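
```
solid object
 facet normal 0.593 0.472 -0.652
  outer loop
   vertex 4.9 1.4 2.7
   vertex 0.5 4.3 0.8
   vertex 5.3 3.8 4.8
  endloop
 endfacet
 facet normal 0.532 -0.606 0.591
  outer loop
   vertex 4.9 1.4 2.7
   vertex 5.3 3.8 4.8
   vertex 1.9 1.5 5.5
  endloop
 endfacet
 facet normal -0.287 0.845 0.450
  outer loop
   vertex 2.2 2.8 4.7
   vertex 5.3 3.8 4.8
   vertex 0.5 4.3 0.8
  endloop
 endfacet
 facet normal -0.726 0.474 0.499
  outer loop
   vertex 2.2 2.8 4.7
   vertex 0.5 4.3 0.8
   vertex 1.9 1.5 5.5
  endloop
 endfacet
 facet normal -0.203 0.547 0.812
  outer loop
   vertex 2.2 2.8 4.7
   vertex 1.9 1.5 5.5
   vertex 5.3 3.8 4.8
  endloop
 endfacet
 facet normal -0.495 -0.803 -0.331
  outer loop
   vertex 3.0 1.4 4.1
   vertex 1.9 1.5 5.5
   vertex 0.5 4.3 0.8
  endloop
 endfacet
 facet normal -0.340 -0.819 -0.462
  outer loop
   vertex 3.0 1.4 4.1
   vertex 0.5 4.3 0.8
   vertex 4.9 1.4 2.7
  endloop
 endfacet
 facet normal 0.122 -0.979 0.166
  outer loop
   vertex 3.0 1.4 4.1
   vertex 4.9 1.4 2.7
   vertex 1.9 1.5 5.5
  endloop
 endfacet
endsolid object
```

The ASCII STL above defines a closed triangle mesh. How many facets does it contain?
8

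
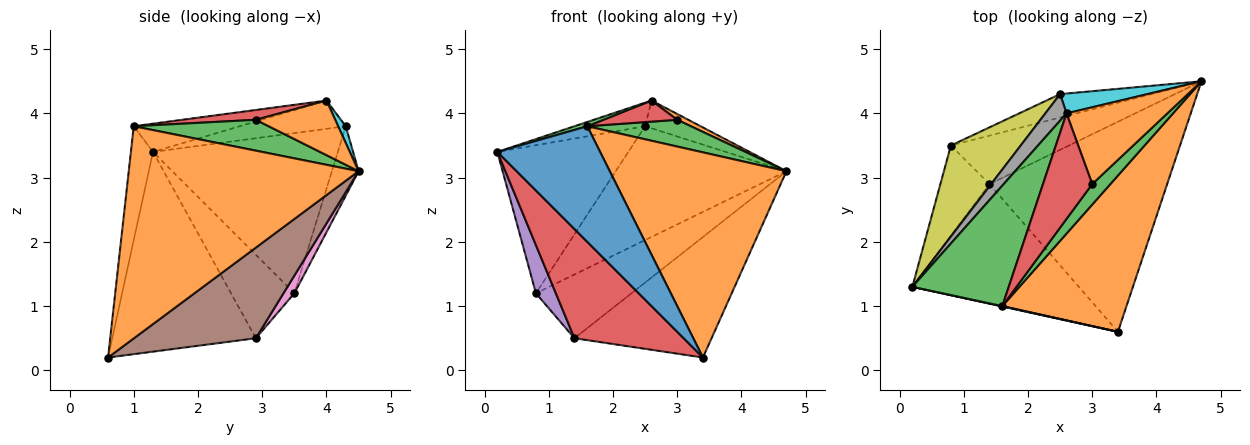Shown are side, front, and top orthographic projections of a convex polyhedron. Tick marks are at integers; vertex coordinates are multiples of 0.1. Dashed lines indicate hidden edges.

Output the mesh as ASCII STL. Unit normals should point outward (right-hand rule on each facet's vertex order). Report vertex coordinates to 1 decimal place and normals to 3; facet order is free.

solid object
 facet normal -0.210 -0.978 0.003
  outer loop
   vertex 1.6 1.0 3.8
   vertex 0.2 1.3 3.4
   vertex 3.4 0.6 0.2
  endloop
 endfacet
 facet normal 0.719 -0.553 0.421
  outer loop
   vertex 1.6 1.0 3.8
   vertex 3.4 0.6 0.2
   vertex 4.7 4.5 3.1
  endloop
 endfacet
 facet normal -0.281 -0.034 0.959
  outer loop
   vertex 1.6 1.0 3.8
   vertex 2.6 4.0 4.2
   vertex 0.2 1.3 3.4
  endloop
 endfacet
 facet normal -0.663 -0.505 -0.553
  outer loop
   vertex 1.4 2.9 0.5
   vertex 3.4 0.6 0.2
   vertex 0.2 1.3 3.4
  endloop
 endfacet
 facet normal -0.832 -0.262 -0.489
  outer loop
   vertex 1.4 2.9 0.5
   vertex 0.2 1.3 3.4
   vertex 0.8 3.5 1.2
  endloop
 endfacet
 facet normal 0.404 0.455 -0.793
  outer loop
   vertex 1.4 2.9 0.5
   vertex 4.7 4.5 3.1
   vertex 3.4 0.6 0.2
  endloop
 endfacet
 facet normal 0.090 0.793 -0.602
  outer loop
   vertex 1.4 2.9 0.5
   vertex 0.8 3.5 1.2
   vertex 4.7 4.5 3.1
  endloop
 endfacet
 facet normal -0.706 0.471 0.529
  outer loop
   vertex 2.5 4.3 3.8
   vertex 0.2 1.3 3.4
   vertex 2.6 4.0 4.2
  endloop
 endfacet
 facet normal -0.769 0.545 0.335
  outer loop
   vertex 2.5 4.3 3.8
   vertex 0.8 3.5 1.2
   vertex 0.2 1.3 3.4
  endloop
 endfacet
 facet normal 0.111 0.808 0.578
  outer loop
   vertex 2.5 4.3 3.8
   vertex 2.6 4.0 4.2
   vertex 4.7 4.5 3.1
  endloop
 endfacet
 facet normal -0.151 0.968 -0.199
  outer loop
   vertex 2.5 4.3 3.8
   vertex 4.7 4.5 3.1
   vertex 0.8 3.5 1.2
  endloop
 endfacet
 facet normal 0.475 -0.066 0.877
  outer loop
   vertex 3.0 2.9 3.9
   vertex 4.7 4.5 3.1
   vertex 2.6 4.0 4.2
  endloop
 endfacet
 facet normal 0.719 -0.552 0.423
  outer loop
   vertex 3.0 2.9 3.9
   vertex 1.6 1.0 3.8
   vertex 4.7 4.5 3.1
  endloop
 endfacet
 facet normal 0.192 -0.192 0.962
  outer loop
   vertex 3.0 2.9 3.9
   vertex 2.6 4.0 4.2
   vertex 1.6 1.0 3.8
  endloop
 endfacet
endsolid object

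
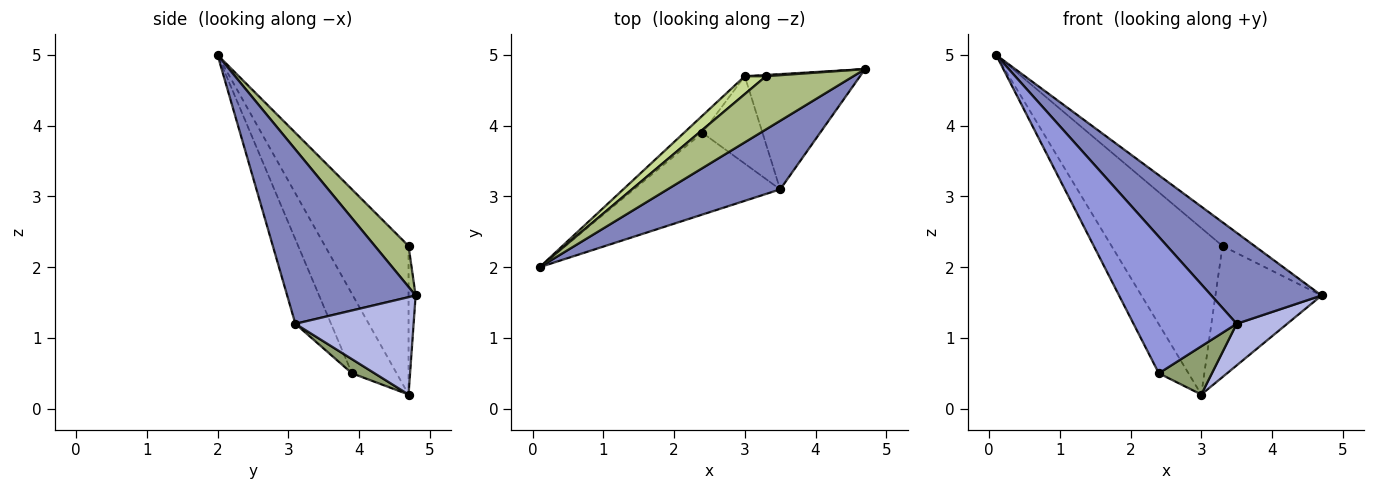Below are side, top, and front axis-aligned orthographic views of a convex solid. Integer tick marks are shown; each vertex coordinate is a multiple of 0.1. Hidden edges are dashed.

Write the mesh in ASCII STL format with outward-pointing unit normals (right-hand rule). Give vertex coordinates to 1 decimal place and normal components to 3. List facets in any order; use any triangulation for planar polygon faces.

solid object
 facet normal -0.818 0.543 -0.189
  outer loop
   vertex 2.4 3.9 0.5
   vertex 0.1 2.0 5.0
   vertex 3.0 4.7 0.2
  endloop
 endfacet
 facet normal 0.681 -0.585 0.440
  outer loop
   vertex 3.5 3.1 1.2
   vertex 4.7 4.8 1.6
   vertex 0.1 2.0 5.0
  endloop
 endfacet
 facet normal -0.285 -0.822 -0.493
  outer loop
   vertex 3.5 3.1 1.2
   vertex 0.1 2.0 5.0
   vertex 2.4 3.9 0.5
  endloop
 endfacet
 facet normal 0.622 -0.266 -0.736
  outer loop
   vertex 3.5 3.1 1.2
   vertex 3.0 4.7 0.2
   vertex 4.7 4.8 1.6
  endloop
 endfacet
 facet normal 0.202 -0.473 -0.858
  outer loop
   vertex 3.5 3.1 1.2
   vertex 2.4 3.9 0.5
   vertex 3.0 4.7 0.2
  endloop
 endfacet
 facet normal 0.393 0.374 0.840
  outer loop
   vertex 3.3 4.7 2.3
   vertex 0.1 2.0 5.0
   vertex 4.7 4.8 1.6
  endloop
 endfacet
 facet normal -0.599 0.796 0.086
  outer loop
   vertex 3.3 4.7 2.3
   vertex 3.0 4.7 0.2
   vertex 0.1 2.0 5.0
  endloop
 endfacet
 facet normal -0.067 0.998 0.010
  outer loop
   vertex 3.3 4.7 2.3
   vertex 4.7 4.8 1.6
   vertex 3.0 4.7 0.2
  endloop
 endfacet
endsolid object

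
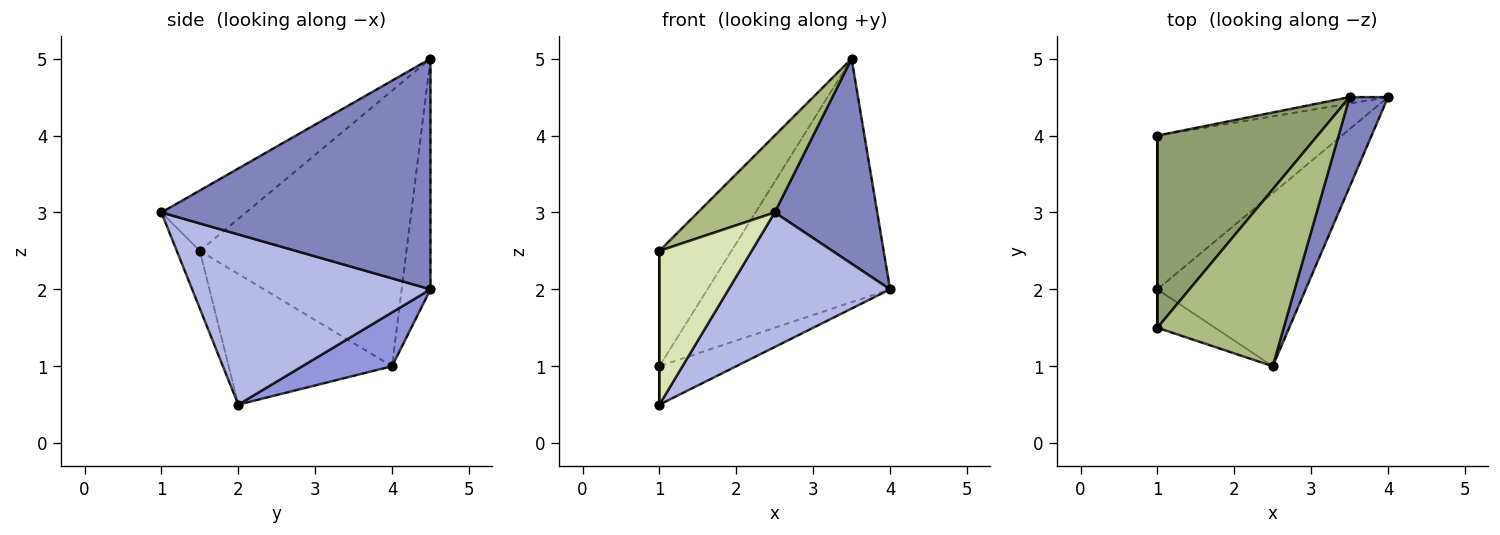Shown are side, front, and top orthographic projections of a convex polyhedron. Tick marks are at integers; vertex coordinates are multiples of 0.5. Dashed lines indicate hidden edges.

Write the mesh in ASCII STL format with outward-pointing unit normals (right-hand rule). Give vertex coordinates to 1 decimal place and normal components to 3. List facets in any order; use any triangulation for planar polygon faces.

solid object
 facet normal -0.156 0.987 -0.026
  outer loop
   vertex 3.5 4.5 5.0
   vertex 4.0 4.5 2.0
   vertex 1.0 4.0 1.0
  endloop
 endfacet
 facet normal 0.923 -0.352 0.154
  outer loop
   vertex 3.5 4.5 5.0
   vertex 2.5 1.0 3.0
   vertex 4.0 4.5 2.0
  endloop
 endfacet
 facet normal 0.272 0.233 -0.933
  outer loop
   vertex 1.0 2.0 0.5
   vertex 1.0 4.0 1.0
   vertex 4.0 4.5 2.0
  endloop
 endfacet
 facet normal 0.672 -0.455 -0.585
  outer loop
   vertex 1.0 2.0 0.5
   vertex 4.0 4.5 2.0
   vertex 2.5 1.0 3.0
  endloop
 endfacet
 facet normal -0.828 0.289 0.481
  outer loop
   vertex 1.0 1.5 2.5
   vertex 3.5 4.5 5.0
   vertex 1.0 4.0 1.0
  endloop
 endfacet
 facet normal -0.402 -0.365 0.840
  outer loop
   vertex 1.0 1.5 2.5
   vertex 2.5 1.0 3.0
   vertex 3.5 4.5 5.0
  endloop
 endfacet
 facet normal -1.000 0.000 0.000
  outer loop
   vertex 1.0 1.5 2.5
   vertex 1.0 4.0 1.0
   vertex 1.0 2.0 0.5
  endloop
 endfacet
 facet normal -0.236 -0.943 -0.236
  outer loop
   vertex 1.0 1.5 2.5
   vertex 1.0 2.0 0.5
   vertex 2.5 1.0 3.0
  endloop
 endfacet
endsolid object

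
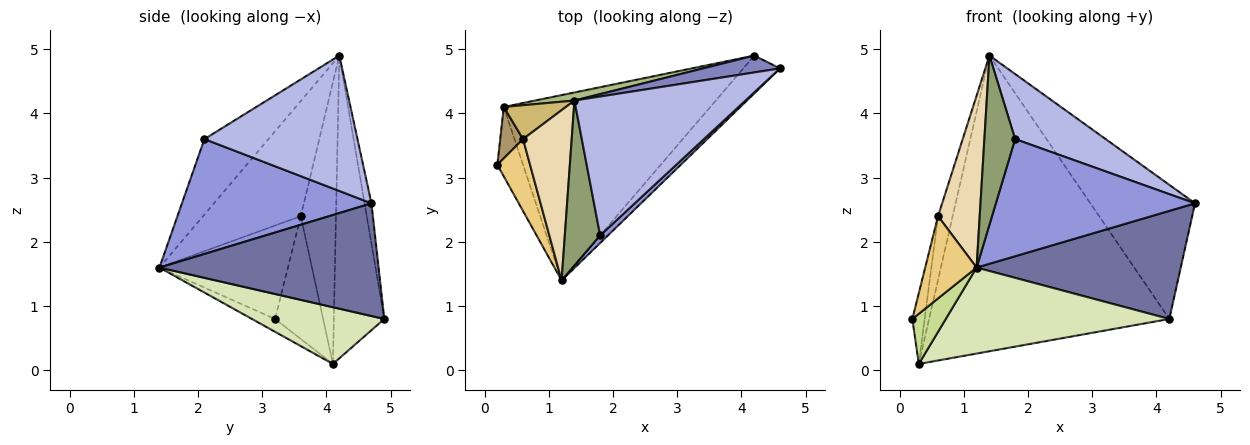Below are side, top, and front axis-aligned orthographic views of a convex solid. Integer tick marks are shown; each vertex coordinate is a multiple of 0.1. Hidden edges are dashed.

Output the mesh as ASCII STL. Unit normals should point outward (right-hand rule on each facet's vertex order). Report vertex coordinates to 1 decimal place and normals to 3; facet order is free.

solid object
 facet normal 0.712 -0.663 -0.232
  outer loop
   vertex 4.2 4.9 0.8
   vertex 4.6 4.7 2.6
   vertex 1.2 1.4 1.6
  endloop
 endfacet
 facet normal -0.065 0.990 0.125
  outer loop
   vertex 4.2 4.9 0.8
   vertex 1.4 4.2 4.9
   vertex 4.6 4.7 2.6
  endloop
 endfacet
 facet normal 0.689 -0.724 0.047
  outer loop
   vertex 1.8 2.1 3.6
   vertex 1.2 1.4 1.6
   vertex 4.6 4.7 2.6
  endloop
 endfacet
 facet normal 0.583 -0.345 0.736
  outer loop
   vertex 1.8 2.1 3.6
   vertex 4.6 4.7 2.6
   vertex 1.4 4.2 4.9
  endloop
 endfacet
 facet normal -0.831 -0.399 0.389
  outer loop
   vertex 1.8 2.1 3.6
   vertex 1.4 4.2 4.9
   vertex 1.2 1.4 1.6
  endloop
 endfacet
 facet normal -0.205 0.978 0.027
  outer loop
   vertex 0.3 4.1 0.1
   vertex 1.4 4.2 4.9
   vertex 4.2 4.9 0.8
  endloop
 endfacet
 facet normal -0.376 -0.543 -0.751
  outer loop
   vertex 0.3 4.1 0.1
   vertex 1.2 1.4 1.6
   vertex 0.2 3.2 0.8
  endloop
 endfacet
 facet normal 0.242 -0.408 -0.880
  outer loop
   vertex 0.3 4.1 0.1
   vertex 4.2 4.9 0.8
   vertex 1.2 1.4 1.6
  endloop
 endfacet
 facet normal -0.953 0.244 0.177
  outer loop
   vertex 0.6 3.6 2.4
   vertex 0.3 4.1 0.1
   vertex 0.2 3.2 0.8
  endloop
 endfacet
 facet normal -0.905 0.375 0.200
  outer loop
   vertex 0.6 3.6 2.4
   vertex 1.4 4.2 4.9
   vertex 0.3 4.1 0.1
  endloop
 endfacet
 facet normal -0.883 -0.353 0.309
  outer loop
   vertex 0.6 3.6 2.4
   vertex 0.2 3.2 0.8
   vertex 1.2 1.4 1.6
  endloop
 endfacet
 facet normal -0.857 -0.366 0.362
  outer loop
   vertex 0.6 3.6 2.4
   vertex 1.2 1.4 1.6
   vertex 1.4 4.2 4.9
  endloop
 endfacet
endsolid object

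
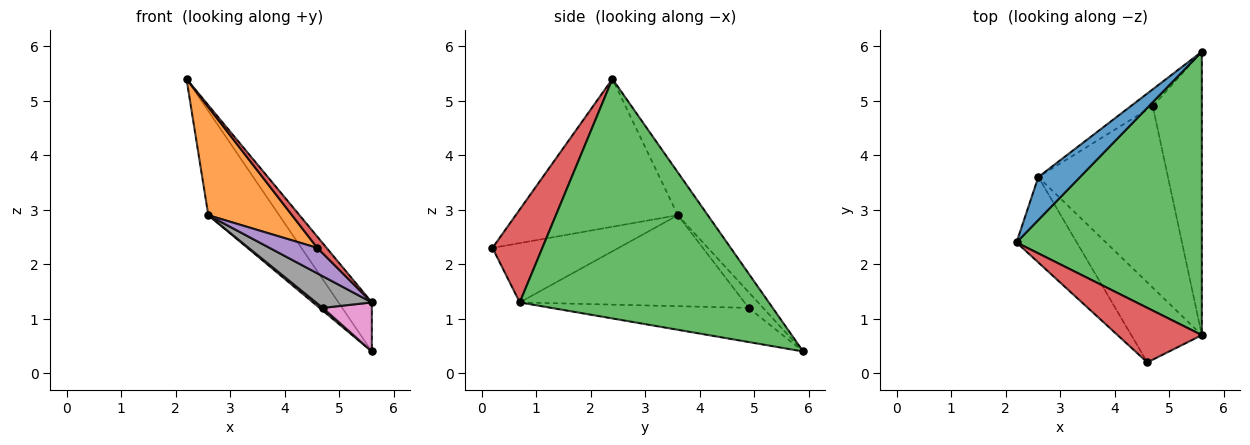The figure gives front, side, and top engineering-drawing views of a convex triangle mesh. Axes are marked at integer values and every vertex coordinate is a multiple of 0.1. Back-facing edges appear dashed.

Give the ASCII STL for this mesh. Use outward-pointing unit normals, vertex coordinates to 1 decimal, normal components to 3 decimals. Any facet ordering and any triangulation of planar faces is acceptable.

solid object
 facet normal -0.364 0.861 0.355
  outer loop
   vertex 2.6 3.6 2.9
   vertex 2.2 2.4 5.4
   vertex 5.6 5.9 0.4
  endloop
 endfacet
 facet normal -0.835 -0.431 -0.341
  outer loop
   vertex 2.6 3.6 2.9
   vertex 4.6 0.2 2.3
   vertex 2.2 2.4 5.4
  endloop
 endfacet
 facet normal 0.786 0.105 0.609
  outer loop
   vertex 5.6 0.7 1.3
   vertex 5.6 5.9 0.4
   vertex 2.2 2.4 5.4
  endloop
 endfacet
 facet normal 0.734 -0.137 0.665
  outer loop
   vertex 5.6 0.7 1.3
   vertex 2.2 2.4 5.4
   vertex 4.6 0.2 2.3
  endloop
 endfacet
 facet normal -0.625 -0.237 -0.744
  outer loop
   vertex 5.6 0.7 1.3
   vertex 4.6 0.2 2.3
   vertex 2.6 3.6 2.9
  endloop
 endfacet
 facet normal -0.574 -0.130 -0.809
  outer loop
   vertex 4.7 4.9 1.2
   vertex 2.6 3.6 2.9
   vertex 5.6 5.9 0.4
  endloop
 endfacet
 facet normal -0.566 -0.141 -0.812
  outer loop
   vertex 4.7 4.9 1.2
   vertex 5.6 5.9 0.4
   vertex 5.6 0.7 1.3
  endloop
 endfacet
 facet normal -0.569 -0.141 -0.810
  outer loop
   vertex 4.7 4.9 1.2
   vertex 5.6 0.7 1.3
   vertex 2.6 3.6 2.9
  endloop
 endfacet
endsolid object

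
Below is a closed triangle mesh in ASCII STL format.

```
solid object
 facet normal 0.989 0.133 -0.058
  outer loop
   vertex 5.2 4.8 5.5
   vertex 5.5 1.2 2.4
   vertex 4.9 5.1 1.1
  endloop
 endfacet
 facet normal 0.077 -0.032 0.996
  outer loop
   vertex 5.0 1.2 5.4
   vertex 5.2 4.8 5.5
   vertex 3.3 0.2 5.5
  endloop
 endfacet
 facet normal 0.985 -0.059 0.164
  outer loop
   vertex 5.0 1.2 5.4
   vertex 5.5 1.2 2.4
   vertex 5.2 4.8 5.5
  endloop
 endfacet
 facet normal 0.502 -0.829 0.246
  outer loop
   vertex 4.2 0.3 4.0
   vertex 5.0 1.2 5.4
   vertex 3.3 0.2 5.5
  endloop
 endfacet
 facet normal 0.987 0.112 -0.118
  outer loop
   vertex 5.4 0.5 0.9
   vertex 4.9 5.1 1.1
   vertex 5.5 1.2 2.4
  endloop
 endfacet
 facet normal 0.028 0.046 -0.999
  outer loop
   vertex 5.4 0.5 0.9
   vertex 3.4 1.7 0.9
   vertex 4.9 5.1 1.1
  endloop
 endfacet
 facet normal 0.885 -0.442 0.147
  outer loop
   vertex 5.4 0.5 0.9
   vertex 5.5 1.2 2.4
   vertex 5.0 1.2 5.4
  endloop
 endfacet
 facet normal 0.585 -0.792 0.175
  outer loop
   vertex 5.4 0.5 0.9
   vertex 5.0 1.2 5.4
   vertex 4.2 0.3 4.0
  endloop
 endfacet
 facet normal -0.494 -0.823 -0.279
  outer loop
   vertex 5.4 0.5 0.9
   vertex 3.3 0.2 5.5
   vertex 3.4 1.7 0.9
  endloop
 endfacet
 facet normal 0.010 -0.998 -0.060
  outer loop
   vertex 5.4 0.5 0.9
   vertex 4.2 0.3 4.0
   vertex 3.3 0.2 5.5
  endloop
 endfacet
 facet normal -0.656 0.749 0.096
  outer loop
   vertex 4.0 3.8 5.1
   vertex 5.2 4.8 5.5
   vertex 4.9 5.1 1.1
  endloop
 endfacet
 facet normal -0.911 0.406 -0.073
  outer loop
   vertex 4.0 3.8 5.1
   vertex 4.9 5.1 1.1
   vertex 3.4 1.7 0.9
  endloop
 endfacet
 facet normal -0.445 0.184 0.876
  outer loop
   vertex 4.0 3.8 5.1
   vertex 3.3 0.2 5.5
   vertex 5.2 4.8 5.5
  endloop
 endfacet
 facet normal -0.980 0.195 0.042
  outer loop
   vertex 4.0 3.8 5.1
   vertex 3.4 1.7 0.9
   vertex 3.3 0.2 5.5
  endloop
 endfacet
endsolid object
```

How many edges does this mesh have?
21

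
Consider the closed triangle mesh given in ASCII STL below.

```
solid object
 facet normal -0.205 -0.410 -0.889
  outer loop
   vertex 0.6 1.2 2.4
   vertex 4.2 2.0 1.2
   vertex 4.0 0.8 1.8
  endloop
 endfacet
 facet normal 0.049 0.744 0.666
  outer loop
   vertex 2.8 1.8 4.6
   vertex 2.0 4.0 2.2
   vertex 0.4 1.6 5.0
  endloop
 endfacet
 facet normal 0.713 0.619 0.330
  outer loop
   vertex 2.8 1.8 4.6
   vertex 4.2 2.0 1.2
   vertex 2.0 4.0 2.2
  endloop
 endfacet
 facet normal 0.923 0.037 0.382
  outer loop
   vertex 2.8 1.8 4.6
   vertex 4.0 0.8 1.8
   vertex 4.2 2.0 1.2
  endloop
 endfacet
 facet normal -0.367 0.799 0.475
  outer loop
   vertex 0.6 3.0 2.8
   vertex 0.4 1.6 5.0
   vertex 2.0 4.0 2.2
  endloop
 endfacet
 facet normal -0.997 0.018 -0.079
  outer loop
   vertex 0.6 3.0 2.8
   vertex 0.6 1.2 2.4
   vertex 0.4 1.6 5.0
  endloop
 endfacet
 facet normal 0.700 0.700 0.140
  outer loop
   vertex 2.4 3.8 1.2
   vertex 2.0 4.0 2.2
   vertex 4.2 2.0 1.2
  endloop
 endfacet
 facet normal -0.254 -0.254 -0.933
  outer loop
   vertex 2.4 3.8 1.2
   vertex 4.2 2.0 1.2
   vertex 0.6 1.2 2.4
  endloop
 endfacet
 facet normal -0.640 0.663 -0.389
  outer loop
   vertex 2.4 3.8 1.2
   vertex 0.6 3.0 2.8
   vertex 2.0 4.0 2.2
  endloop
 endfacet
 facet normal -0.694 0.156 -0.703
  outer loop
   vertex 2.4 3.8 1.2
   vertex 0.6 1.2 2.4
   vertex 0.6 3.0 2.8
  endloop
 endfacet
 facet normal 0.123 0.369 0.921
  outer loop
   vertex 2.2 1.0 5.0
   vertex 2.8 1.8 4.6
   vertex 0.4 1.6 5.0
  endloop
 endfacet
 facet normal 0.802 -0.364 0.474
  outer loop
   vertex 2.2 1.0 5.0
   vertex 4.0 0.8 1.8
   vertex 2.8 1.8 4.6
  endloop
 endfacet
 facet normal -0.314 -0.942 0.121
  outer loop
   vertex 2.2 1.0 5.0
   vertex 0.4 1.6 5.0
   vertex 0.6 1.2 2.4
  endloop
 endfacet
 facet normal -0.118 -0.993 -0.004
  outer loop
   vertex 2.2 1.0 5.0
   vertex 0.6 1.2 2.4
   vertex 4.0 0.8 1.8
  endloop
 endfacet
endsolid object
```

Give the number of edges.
21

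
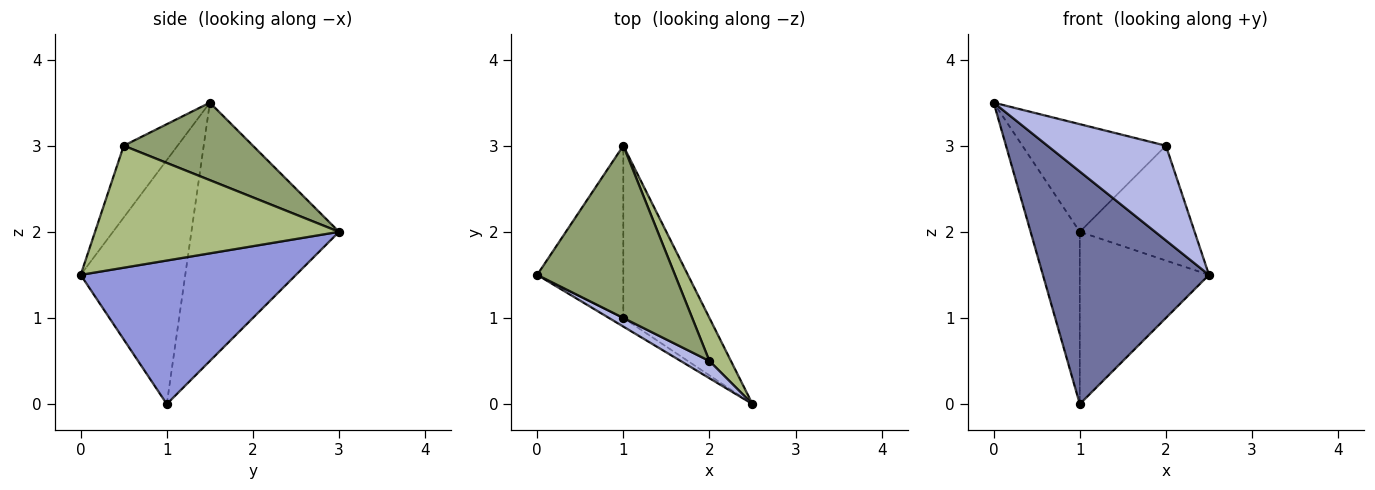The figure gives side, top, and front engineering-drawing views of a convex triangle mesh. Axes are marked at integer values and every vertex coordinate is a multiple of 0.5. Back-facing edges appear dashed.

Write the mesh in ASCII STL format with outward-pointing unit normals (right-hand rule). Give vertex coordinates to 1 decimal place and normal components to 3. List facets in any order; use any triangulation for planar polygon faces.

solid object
 facet normal -0.533 -0.846 -0.031
  outer loop
   vertex 1.0 1.0 0.0
   vertex 2.5 0.0 1.5
   vertex 0.0 1.5 3.5
  endloop
 endfacet
 facet normal -0.905 0.302 -0.302
  outer loop
   vertex 1.0 1.0 0.0
   vertex 0.0 1.5 3.5
   vertex 1.0 3.0 2.0
  endloop
 endfacet
 facet normal 0.762 0.457 -0.457
  outer loop
   vertex 1.0 1.0 0.0
   vertex 1.0 3.0 2.0
   vertex 2.5 0.0 1.5
  endloop
 endfacet
 facet normal -0.408 -0.898 0.163
  outer loop
   vertex 2.0 0.5 3.0
   vertex 0.0 1.5 3.5
   vertex 2.5 0.0 1.5
  endloop
 endfacet
 facet normal 0.431 0.478 0.765
  outer loop
   vertex 2.0 0.5 3.0
   vertex 1.0 3.0 2.0
   vertex 0.0 1.5 3.5
  endloop
 endfacet
 facet normal 0.894 0.420 0.158
  outer loop
   vertex 2.0 0.5 3.0
   vertex 2.5 0.0 1.5
   vertex 1.0 3.0 2.0
  endloop
 endfacet
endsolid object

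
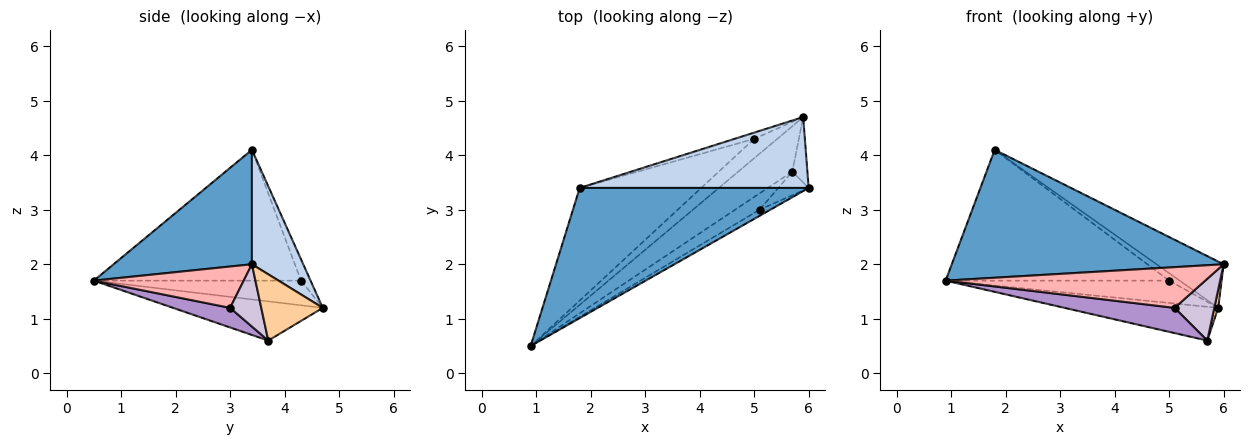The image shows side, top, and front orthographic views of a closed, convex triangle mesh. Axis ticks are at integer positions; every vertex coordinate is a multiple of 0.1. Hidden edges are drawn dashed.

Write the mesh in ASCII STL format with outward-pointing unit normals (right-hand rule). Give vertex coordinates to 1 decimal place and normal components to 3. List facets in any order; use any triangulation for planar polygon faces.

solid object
 facet normal 0.336 -0.660 0.672
  outer loop
   vertex 1.8 3.4 4.1
   vertex 0.9 0.5 1.7
   vertex 6.0 3.4 2.0
  endloop
 endfacet
 facet normal 0.386 0.505 0.772
  outer loop
   vertex 5.9 4.7 1.2
   vertex 1.8 3.4 4.1
   vertex 6.0 3.4 2.0
  endloop
 endfacet
 facet normal -0.503 0.516 -0.693
  outer loop
   vertex 5.7 3.7 0.6
   vertex 0.9 0.5 1.7
   vertex 5.9 4.7 1.2
  endloop
 endfacet
 facet normal 0.973 -0.062 -0.222
  outer loop
   vertex 5.7 3.7 0.6
   vertex 5.9 4.7 1.2
   vertex 6.0 3.4 2.0
  endloop
 endfacet
 facet normal -0.575 0.620 -0.534
  outer loop
   vertex 5.0 4.3 1.7
   vertex 0.9 0.5 1.7
   vertex 1.8 3.4 4.1
  endloop
 endfacet
 facet normal -0.573 0.619 -0.537
  outer loop
   vertex 5.0 4.3 1.7
   vertex 5.9 4.7 1.2
   vertex 0.9 0.5 1.7
  endloop
 endfacet
 facet normal -0.572 0.628 -0.527
  outer loop
   vertex 5.0 4.3 1.7
   vertex 1.8 3.4 4.1
   vertex 5.9 4.7 1.2
  endloop
 endfacet
 facet normal 0.496 -0.859 -0.128
  outer loop
   vertex 5.1 3.0 1.2
   vertex 6.0 3.4 2.0
   vertex 0.9 0.5 1.7
  endloop
 endfacet
 facet normal 0.399 -0.769 -0.499
  outer loop
   vertex 5.1 3.0 1.2
   vertex 0.9 0.5 1.7
   vertex 5.7 3.7 0.6
  endloop
 endfacet
 facet normal 0.591 -0.753 -0.288
  outer loop
   vertex 5.1 3.0 1.2
   vertex 5.7 3.7 0.6
   vertex 6.0 3.4 2.0
  endloop
 endfacet
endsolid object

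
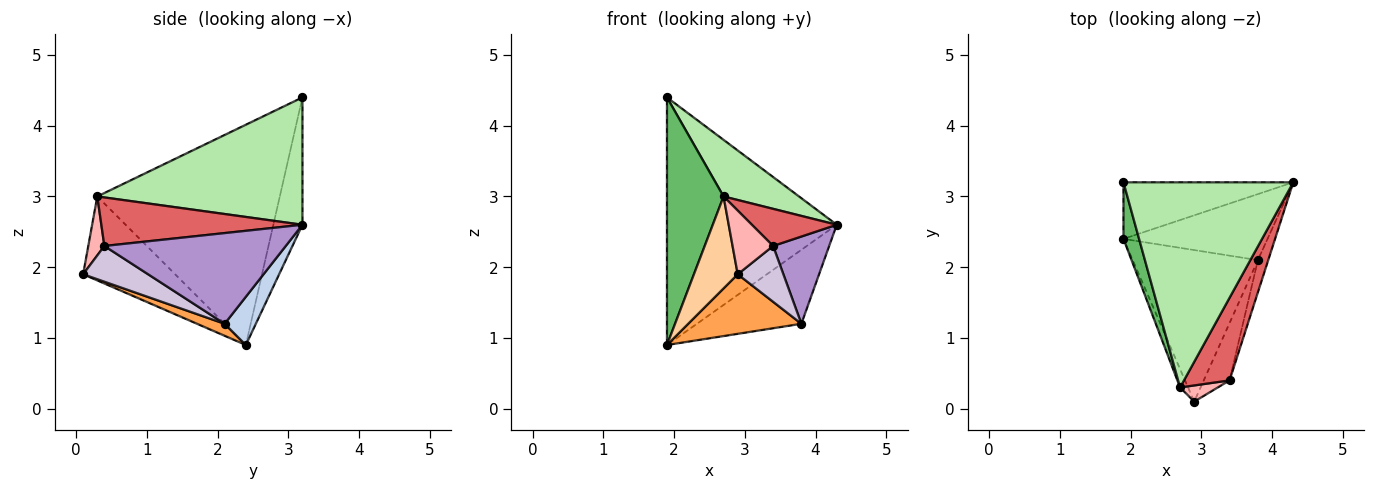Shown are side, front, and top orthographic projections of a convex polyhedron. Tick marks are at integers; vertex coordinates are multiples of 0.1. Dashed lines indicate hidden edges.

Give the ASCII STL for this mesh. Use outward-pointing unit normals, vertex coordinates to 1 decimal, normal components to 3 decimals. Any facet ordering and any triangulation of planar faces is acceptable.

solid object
 facet normal -0.165 0.962 -0.220
  outer loop
   vertex 1.9 3.2 4.4
   vertex 4.3 3.2 2.6
   vertex 1.9 2.4 0.9
  endloop
 endfacet
 facet normal 0.218 0.728 -0.650
  outer loop
   vertex 3.8 2.1 1.2
   vertex 1.9 2.4 0.9
   vertex 4.3 3.2 2.6
  endloop
 endfacet
 facet normal 0.089 -0.364 -0.927
  outer loop
   vertex 3.8 2.1 1.2
   vertex 2.9 0.1 1.9
   vertex 1.9 2.4 0.9
  endloop
 endfacet
 facet normal -0.900 -0.428 -0.086
  outer loop
   vertex 2.7 0.3 3.0
   vertex 1.9 2.4 0.9
   vertex 2.9 0.1 1.9
  endloop
 endfacet
 facet normal -0.953 -0.295 0.068
  outer loop
   vertex 2.7 0.3 3.0
   vertex 1.9 3.2 4.4
   vertex 1.9 2.4 0.9
  endloop
 endfacet
 facet normal 0.586 -0.216 0.781
  outer loop
   vertex 2.7 0.3 3.0
   vertex 4.3 3.2 2.6
   vertex 1.9 3.2 4.4
  endloop
 endfacet
 facet normal 0.697 -0.294 0.655
  outer loop
   vertex 3.4 0.4 2.3
   vertex 4.3 3.2 2.6
   vertex 2.7 0.3 3.0
  endloop
 endfacet
 facet normal 0.359 -0.905 0.230
  outer loop
   vertex 3.4 0.4 2.3
   vertex 2.7 0.3 3.0
   vertex 2.9 0.1 1.9
  endloop
 endfacet
 facet normal 0.950 -0.294 -0.108
  outer loop
   vertex 3.4 0.4 2.3
   vertex 3.8 2.1 1.2
   vertex 4.3 3.2 2.6
  endloop
 endfacet
 facet normal 0.704 -0.495 -0.509
  outer loop
   vertex 3.4 0.4 2.3
   vertex 2.9 0.1 1.9
   vertex 3.8 2.1 1.2
  endloop
 endfacet
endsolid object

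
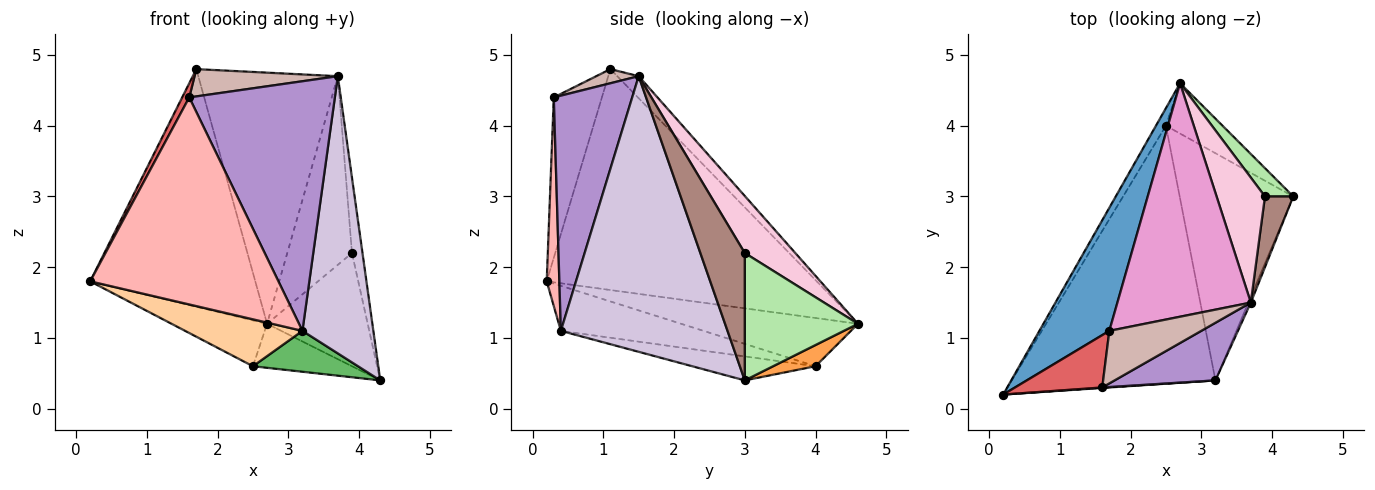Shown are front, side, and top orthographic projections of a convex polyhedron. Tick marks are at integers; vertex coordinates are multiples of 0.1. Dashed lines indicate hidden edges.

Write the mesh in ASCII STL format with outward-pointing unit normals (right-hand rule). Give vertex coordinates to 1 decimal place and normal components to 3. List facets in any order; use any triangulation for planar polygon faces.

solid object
 facet normal -0.824 0.504 0.261
  outer loop
   vertex 1.7 1.1 4.8
   vertex 2.7 4.6 1.2
   vertex 0.2 0.2 1.8
  endloop
 endfacet
 facet normal -0.866 0.467 -0.179
  outer loop
   vertex 2.5 4.0 0.6
   vertex 0.2 0.2 1.8
   vertex 2.7 4.6 1.2
  endloop
 endfacet
 facet normal 0.272 0.634 -0.724
  outer loop
   vertex 2.5 4.0 0.6
   vertex 2.7 4.6 1.2
   vertex 4.3 3.0 0.4
  endloop
 endfacet
 facet normal -0.213 -0.175 -0.961
  outer loop
   vertex 2.5 4.0 0.6
   vertex 3.2 0.4 1.1
   vertex 0.2 0.2 1.8
  endloop
 endfacet
 facet normal -0.203 -0.173 -0.964
  outer loop
   vertex 2.5 4.0 0.6
   vertex 4.3 3.0 0.4
   vertex 3.2 0.4 1.1
  endloop
 endfacet
 facet normal 0.737 0.655 0.164
  outer loop
   vertex 3.9 3.0 2.2
   vertex 4.3 3.0 0.4
   vertex 2.7 4.6 1.2
  endloop
 endfacet
 facet normal -0.871 -0.128 0.474
  outer loop
   vertex 1.6 0.3 4.4
   vertex 1.7 1.1 4.8
   vertex 0.2 0.2 1.8
  endloop
 endfacet
 facet normal 0.067 -0.998 0.002
  outer loop
   vertex 1.6 0.3 4.4
   vertex 0.2 0.2 1.8
   vertex 3.2 0.4 1.1
  endloop
 endfacet
 facet normal 0.465 -0.863 0.199
  outer loop
   vertex 3.7 1.5 4.7
   vertex 1.6 0.3 4.4
   vertex 3.2 0.4 1.1
  endloop
 endfacet
 facet normal 0.920 -0.391 -0.008
  outer loop
   vertex 3.7 1.5 4.7
   vertex 3.2 0.4 1.1
   vertex 4.3 3.0 0.4
  endloop
 endfacet
 facet normal 0.951 0.225 0.211
  outer loop
   vertex 3.7 1.5 4.7
   vertex 4.3 3.0 0.4
   vertex 3.9 3.0 2.2
  endloop
 endfacet
 facet normal 0.135 -0.457 0.879
  outer loop
   vertex 3.7 1.5 4.7
   vertex 1.7 1.1 4.8
   vertex 1.6 0.3 4.4
  endloop
 endfacet
 facet normal -0.112 0.728 0.677
  outer loop
   vertex 3.7 1.5 4.7
   vertex 2.7 4.6 1.2
   vertex 1.7 1.1 4.8
  endloop
 endfacet
 facet normal 0.546 0.699 0.463
  outer loop
   vertex 3.7 1.5 4.7
   vertex 3.9 3.0 2.2
   vertex 2.7 4.6 1.2
  endloop
 endfacet
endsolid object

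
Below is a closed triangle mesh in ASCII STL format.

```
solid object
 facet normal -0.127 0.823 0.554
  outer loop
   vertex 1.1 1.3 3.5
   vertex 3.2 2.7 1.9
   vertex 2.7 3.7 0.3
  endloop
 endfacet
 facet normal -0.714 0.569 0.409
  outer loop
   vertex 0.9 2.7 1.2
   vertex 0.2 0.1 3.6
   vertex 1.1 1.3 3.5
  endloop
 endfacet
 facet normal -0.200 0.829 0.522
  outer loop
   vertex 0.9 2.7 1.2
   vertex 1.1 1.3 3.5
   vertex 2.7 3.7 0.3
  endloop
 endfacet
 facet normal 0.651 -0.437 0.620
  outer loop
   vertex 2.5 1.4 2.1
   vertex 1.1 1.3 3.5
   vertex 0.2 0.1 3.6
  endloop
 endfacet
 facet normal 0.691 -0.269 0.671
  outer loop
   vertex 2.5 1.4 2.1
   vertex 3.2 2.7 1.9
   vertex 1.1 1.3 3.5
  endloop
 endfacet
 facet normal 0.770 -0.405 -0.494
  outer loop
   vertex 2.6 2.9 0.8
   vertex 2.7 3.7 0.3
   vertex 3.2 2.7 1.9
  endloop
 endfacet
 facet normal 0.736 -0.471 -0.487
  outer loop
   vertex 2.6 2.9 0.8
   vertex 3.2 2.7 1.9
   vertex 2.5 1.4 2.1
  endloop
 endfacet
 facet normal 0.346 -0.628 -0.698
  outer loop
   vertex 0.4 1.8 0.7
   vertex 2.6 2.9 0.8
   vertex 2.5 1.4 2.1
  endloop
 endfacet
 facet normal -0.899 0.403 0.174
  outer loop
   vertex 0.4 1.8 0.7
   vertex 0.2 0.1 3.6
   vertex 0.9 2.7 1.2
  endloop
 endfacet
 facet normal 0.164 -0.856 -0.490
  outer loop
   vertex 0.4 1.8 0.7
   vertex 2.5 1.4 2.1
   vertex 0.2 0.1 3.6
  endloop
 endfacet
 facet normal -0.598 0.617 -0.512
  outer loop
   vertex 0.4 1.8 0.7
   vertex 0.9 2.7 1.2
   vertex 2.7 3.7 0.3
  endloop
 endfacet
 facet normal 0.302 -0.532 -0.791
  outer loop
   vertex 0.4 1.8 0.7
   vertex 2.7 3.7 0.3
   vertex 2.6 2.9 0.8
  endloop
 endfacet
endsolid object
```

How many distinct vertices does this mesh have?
8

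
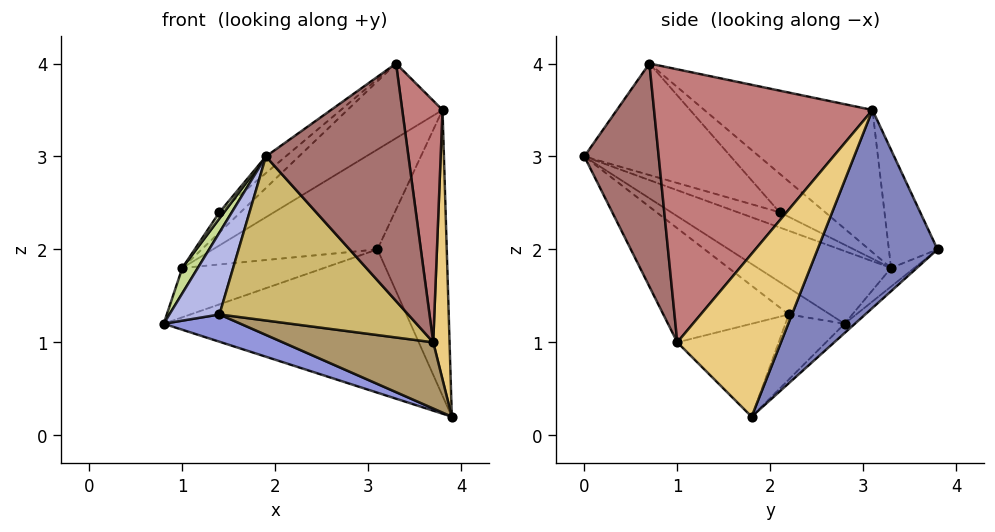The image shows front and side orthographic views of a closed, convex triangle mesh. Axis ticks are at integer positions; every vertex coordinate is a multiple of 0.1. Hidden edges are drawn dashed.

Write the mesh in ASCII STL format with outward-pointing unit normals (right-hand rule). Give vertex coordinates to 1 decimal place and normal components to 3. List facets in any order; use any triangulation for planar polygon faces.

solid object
 facet normal -0.028 0.663 -0.748
  outer loop
   vertex 3.1 3.8 2.0
   vertex 3.9 1.8 0.2
   vertex 0.8 2.8 1.2
  endloop
 endfacet
 facet normal 0.854 0.493 -0.168
  outer loop
   vertex 3.8 3.1 3.5
   vertex 3.9 1.8 0.2
   vertex 3.1 3.8 2.0
  endloop
 endfacet
 facet normal -0.411 -0.534 -0.739
  outer loop
   vertex 1.4 2.2 1.3
   vertex 0.8 2.8 1.2
   vertex 3.9 1.8 0.2
  endloop
 endfacet
 facet normal -0.494 -0.599 -0.630
  outer loop
   vertex 1.4 2.2 1.3
   vertex 1.9 0.0 3.0
   vertex 0.8 2.8 1.2
  endloop
 endfacet
 facet normal -0.128 0.782 -0.609
  outer loop
   vertex 1.0 3.3 1.8
   vertex 3.1 3.8 2.0
   vertex 0.8 2.8 1.2
  endloop
 endfacet
 facet normal -0.245 0.830 0.502
  outer loop
   vertex 1.0 3.3 1.8
   vertex 3.8 3.1 3.5
   vertex 3.1 3.8 2.0
  endloop
 endfacet
 facet normal -0.913 -0.106 0.393
  outer loop
   vertex 1.0 3.3 1.8
   vertex 0.8 2.8 1.2
   vertex 1.9 0.0 3.0
  endloop
 endfacet
 facet normal -0.909 -0.101 0.404
  outer loop
   vertex 1.0 3.3 1.8
   vertex 1.9 0.0 3.0
   vertex 1.4 2.1 2.4
  endloop
 endfacet
 facet normal -0.401 -0.595 -0.696
  outer loop
   vertex 3.7 1.0 1.0
   vertex 1.4 2.2 1.3
   vertex 3.9 1.8 0.2
  endloop
 endfacet
 facet normal -0.409 -0.614 -0.675
  outer loop
   vertex 3.7 1.0 1.0
   vertex 1.9 0.0 3.0
   vertex 1.4 2.2 1.3
  endloop
 endfacet
 facet normal 0.984 -0.155 0.091
  outer loop
   vertex 3.7 1.0 1.0
   vertex 3.9 1.8 0.2
   vertex 3.8 3.1 3.5
  endloop
 endfacet
 facet normal -0.606 0.082 0.791
  outer loop
   vertex 3.3 0.7 4.0
   vertex 1.4 2.1 2.4
   vertex 1.9 0.0 3.0
  endloop
 endfacet
 facet normal 0.462 -0.886 -0.027
  outer loop
   vertex 3.3 0.7 4.0
   vertex 1.9 0.0 3.0
   vertex 3.7 1.0 1.0
  endloop
 endfacet
 facet normal 0.977 -0.180 0.112
  outer loop
   vertex 3.3 0.7 4.0
   vertex 3.7 1.0 1.0
   vertex 3.8 3.1 3.5
  endloop
 endfacet
 facet normal -0.485 0.274 0.831
  outer loop
   vertex 3.3 0.7 4.0
   vertex 3.8 3.1 3.5
   vertex 1.0 3.3 1.8
  endloop
 endfacet
 facet normal -0.516 0.239 0.822
  outer loop
   vertex 3.3 0.7 4.0
   vertex 1.0 3.3 1.8
   vertex 1.4 2.1 2.4
  endloop
 endfacet
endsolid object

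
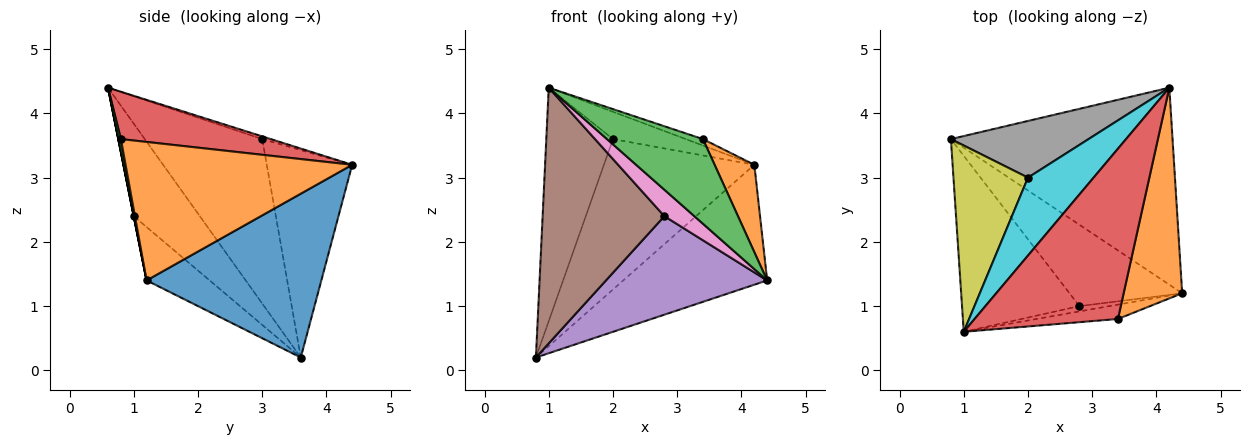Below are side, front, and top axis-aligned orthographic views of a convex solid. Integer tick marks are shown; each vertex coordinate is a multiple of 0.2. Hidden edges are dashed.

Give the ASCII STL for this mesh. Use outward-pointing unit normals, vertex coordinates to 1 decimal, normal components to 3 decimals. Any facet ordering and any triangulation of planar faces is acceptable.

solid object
 facet normal 0.534 0.440 -0.722
  outer loop
   vertex 4.2 4.4 3.2
   vertex 4.4 1.2 1.4
   vertex 0.8 3.6 0.2
  endloop
 endfacet
 facet normal 0.909 -0.159 0.384
  outer loop
   vertex 3.4 0.8 3.6
   vertex 4.4 1.2 1.4
   vertex 4.2 4.4 3.2
  endloop
 endfacet
 facet normal 0.026 -0.986 -0.167
  outer loop
   vertex 3.4 0.8 3.6
   vertex 1.0 0.6 4.4
   vertex 4.4 1.2 1.4
  endloop
 endfacet
 facet normal 0.313 0.036 0.949
  outer loop
   vertex 3.4 0.8 3.6
   vertex 4.2 4.4 3.2
   vertex 1.0 0.6 4.4
  endloop
 endfacet
 facet normal -0.289 -0.738 -0.610
  outer loop
   vertex 2.8 1.0 2.4
   vertex 0.8 3.6 0.2
   vertex 4.4 1.2 1.4
  endloop
 endfacet
 facet normal -0.408 -0.752 -0.518
  outer loop
   vertex 2.8 1.0 2.4
   vertex 1.0 0.6 4.4
   vertex 0.8 3.6 0.2
  endloop
 endfacet
 facet normal 0.000 -0.981 -0.196
  outer loop
   vertex 2.8 1.0 2.4
   vertex 4.4 1.2 1.4
   vertex 1.0 0.6 4.4
  endloop
 endfacet
 facet normal -0.469 0.826 0.311
  outer loop
   vertex 2.0 3.0 3.6
   vertex 4.2 4.4 3.2
   vertex 0.8 3.6 0.2
  endloop
 endfacet
 facet normal -0.809 0.459 0.367
  outer loop
   vertex 2.0 3.0 3.6
   vertex 0.8 3.6 0.2
   vertex 1.0 0.6 4.4
  endloop
 endfacet
 facet normal -0.039 0.331 0.943
  outer loop
   vertex 2.0 3.0 3.6
   vertex 1.0 0.6 4.4
   vertex 4.2 4.4 3.2
  endloop
 endfacet
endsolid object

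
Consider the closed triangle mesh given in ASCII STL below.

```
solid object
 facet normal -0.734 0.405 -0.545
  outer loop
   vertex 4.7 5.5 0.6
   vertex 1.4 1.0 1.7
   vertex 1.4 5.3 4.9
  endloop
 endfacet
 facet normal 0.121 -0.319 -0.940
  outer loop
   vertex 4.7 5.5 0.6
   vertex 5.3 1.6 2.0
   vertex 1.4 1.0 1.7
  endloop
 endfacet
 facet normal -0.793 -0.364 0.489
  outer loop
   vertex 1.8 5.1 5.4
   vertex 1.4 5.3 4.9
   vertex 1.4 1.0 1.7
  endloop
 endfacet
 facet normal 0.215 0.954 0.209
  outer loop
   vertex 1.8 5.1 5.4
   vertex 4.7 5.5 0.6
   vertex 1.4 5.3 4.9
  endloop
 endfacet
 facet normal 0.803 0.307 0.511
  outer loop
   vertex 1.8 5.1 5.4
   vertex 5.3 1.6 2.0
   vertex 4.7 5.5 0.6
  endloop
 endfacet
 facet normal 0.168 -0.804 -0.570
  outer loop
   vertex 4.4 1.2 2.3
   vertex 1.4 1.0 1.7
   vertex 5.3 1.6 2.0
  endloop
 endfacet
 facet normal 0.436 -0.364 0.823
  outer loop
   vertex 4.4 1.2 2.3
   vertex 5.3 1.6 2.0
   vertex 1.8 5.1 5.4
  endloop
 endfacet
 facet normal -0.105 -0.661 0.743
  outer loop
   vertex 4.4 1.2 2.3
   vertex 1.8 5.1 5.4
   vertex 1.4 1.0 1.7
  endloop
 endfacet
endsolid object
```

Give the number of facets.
8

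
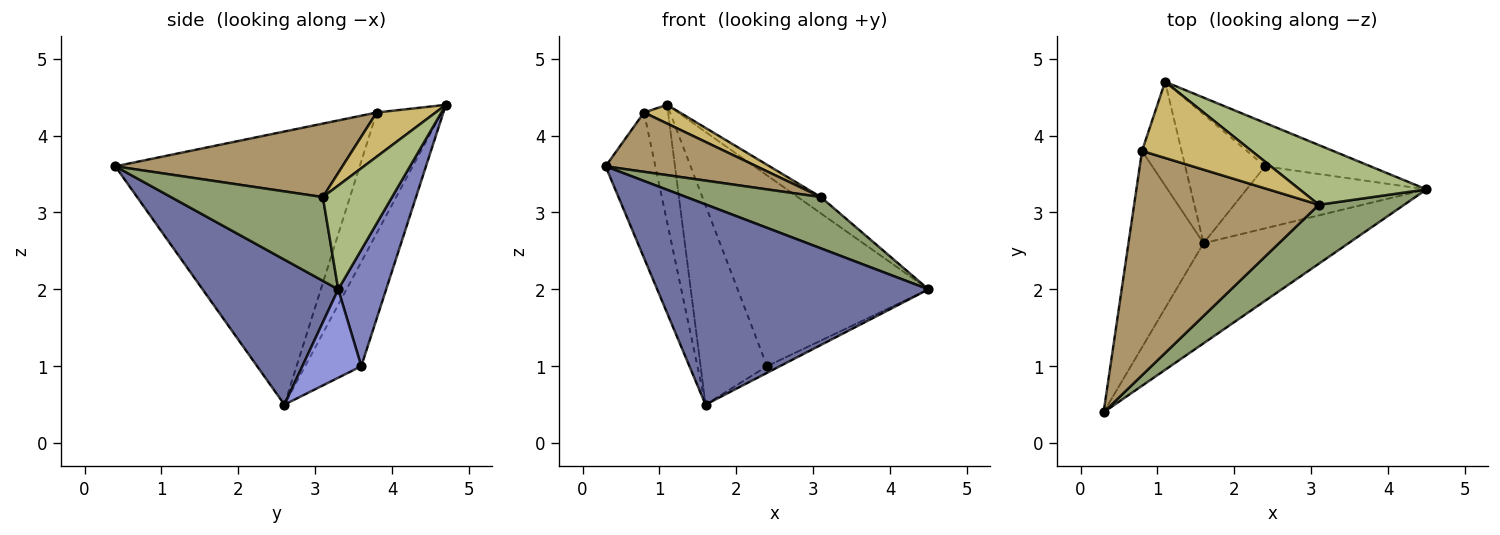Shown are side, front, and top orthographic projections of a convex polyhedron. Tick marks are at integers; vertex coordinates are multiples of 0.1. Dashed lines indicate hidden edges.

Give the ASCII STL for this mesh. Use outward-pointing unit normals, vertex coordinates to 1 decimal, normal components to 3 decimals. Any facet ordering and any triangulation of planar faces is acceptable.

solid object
 facet normal 0.408 -0.816 -0.408
  outer loop
   vertex 1.6 2.6 0.5
   vertex 4.5 3.3 2.0
   vertex 0.3 0.4 3.6
  endloop
 endfacet
 facet normal 0.238 0.947 -0.215
  outer loop
   vertex 2.4 3.6 1.0
   vertex 1.1 4.7 4.4
   vertex 4.5 3.3 2.0
  endloop
 endfacet
 facet normal 0.439 0.095 -0.893
  outer loop
   vertex 2.4 3.6 1.0
   vertex 4.5 3.3 2.0
   vertex 1.6 2.6 0.5
  endloop
 endfacet
 facet normal -0.579 0.685 -0.443
  outer loop
   vertex 2.4 3.6 1.0
   vertex 1.6 2.6 0.5
   vertex 1.1 4.7 4.4
  endloop
 endfacet
 facet normal 0.595 -0.527 0.606
  outer loop
   vertex 3.1 3.1 3.2
   vertex 0.3 0.4 3.6
   vertex 4.5 3.3 2.0
  endloop
 endfacet
 facet normal 0.620 0.207 0.757
  outer loop
   vertex 3.1 3.1 3.2
   vertex 4.5 3.3 2.0
   vertex 1.1 4.7 4.4
  endloop
 endfacet
 facet normal -0.946 0.193 -0.260
  outer loop
   vertex 0.8 3.8 4.3
   vertex 1.6 2.6 0.5
   vertex 0.3 0.4 3.6
  endloop
 endfacet
 facet normal -0.897 0.331 -0.293
  outer loop
   vertex 0.8 3.8 4.3
   vertex 1.1 4.7 4.4
   vertex 1.6 2.6 0.5
  endloop
 endfacet
 facet normal 0.359 -0.239 0.902
  outer loop
   vertex 0.8 3.8 4.3
   vertex 0.3 0.4 3.6
   vertex 3.1 3.1 3.2
  endloop
 endfacet
 facet normal 0.365 -0.222 0.904
  outer loop
   vertex 0.8 3.8 4.3
   vertex 3.1 3.1 3.2
   vertex 1.1 4.7 4.4
  endloop
 endfacet
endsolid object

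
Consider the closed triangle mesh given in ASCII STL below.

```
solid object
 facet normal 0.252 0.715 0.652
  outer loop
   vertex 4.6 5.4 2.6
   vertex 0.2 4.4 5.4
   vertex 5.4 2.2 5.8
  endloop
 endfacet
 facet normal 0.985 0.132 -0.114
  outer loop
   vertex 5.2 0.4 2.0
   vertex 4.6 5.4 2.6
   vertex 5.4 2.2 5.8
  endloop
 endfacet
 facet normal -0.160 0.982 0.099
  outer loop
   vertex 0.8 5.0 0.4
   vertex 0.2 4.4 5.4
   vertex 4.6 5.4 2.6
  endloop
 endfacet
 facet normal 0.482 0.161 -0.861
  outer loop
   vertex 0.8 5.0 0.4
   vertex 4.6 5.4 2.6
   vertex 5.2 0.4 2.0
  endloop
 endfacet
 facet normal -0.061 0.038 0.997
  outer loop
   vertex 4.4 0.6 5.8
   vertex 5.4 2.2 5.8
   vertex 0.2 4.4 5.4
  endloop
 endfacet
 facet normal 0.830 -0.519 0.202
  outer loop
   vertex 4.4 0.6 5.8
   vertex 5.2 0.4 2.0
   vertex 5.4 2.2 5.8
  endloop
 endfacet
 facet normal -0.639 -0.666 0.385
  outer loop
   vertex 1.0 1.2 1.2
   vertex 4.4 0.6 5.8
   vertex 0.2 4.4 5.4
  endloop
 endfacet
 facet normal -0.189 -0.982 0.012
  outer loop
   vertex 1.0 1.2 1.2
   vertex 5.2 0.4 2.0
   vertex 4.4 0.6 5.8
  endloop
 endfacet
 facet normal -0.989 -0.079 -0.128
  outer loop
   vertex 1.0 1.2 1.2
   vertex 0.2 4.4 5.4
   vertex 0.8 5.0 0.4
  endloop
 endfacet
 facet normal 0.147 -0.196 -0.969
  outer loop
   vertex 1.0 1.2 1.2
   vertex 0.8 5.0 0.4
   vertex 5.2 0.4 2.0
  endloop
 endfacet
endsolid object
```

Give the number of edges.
15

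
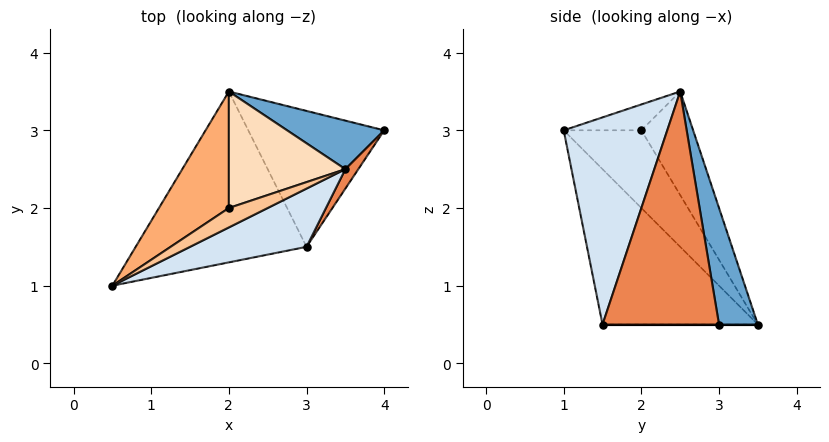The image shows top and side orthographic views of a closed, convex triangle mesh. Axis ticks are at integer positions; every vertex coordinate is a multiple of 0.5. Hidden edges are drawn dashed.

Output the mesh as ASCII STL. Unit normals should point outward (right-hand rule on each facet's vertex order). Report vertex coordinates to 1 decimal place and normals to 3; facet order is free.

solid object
 facet normal 0.238 0.951 0.198
  outer loop
   vertex 3.5 2.5 3.5
   vertex 4.0 3.0 0.5
   vertex 2.0 3.5 0.5
  endloop
 endfacet
 facet normal -0.638 -0.319 -0.701
  outer loop
   vertex 3.0 1.5 0.5
   vertex 0.5 1.0 3.0
   vertex 2.0 3.5 0.5
  endloop
 endfacet
 facet normal 0.000 0.000 -1.000
  outer loop
   vertex 3.0 1.5 0.5
   vertex 2.0 3.5 0.5
   vertex 4.0 3.0 0.5
  endloop
 endfacet
 facet normal 0.405 -0.886 0.228
  outer loop
   vertex 3.0 1.5 0.5
   vertex 3.5 2.5 3.5
   vertex 0.5 1.0 3.0
  endloop
 endfacet
 facet normal 0.831 -0.554 0.046
  outer loop
   vertex 3.0 1.5 0.5
   vertex 4.0 3.0 0.5
   vertex 3.5 2.5 3.5
  endloop
 endfacet
 facet normal -0.496 0.744 0.447
  outer loop
   vertex 2.0 2.0 3.0
   vertex 2.0 3.5 0.5
   vertex 0.5 1.0 3.0
  endloop
 endfacet
 facet normal -0.426 0.640 0.640
  outer loop
   vertex 2.0 2.0 3.0
   vertex 0.5 1.0 3.0
   vertex 3.5 2.5 3.5
  endloop
 endfacet
 facet normal -0.416 0.780 0.468
  outer loop
   vertex 2.0 2.0 3.0
   vertex 3.5 2.5 3.5
   vertex 2.0 3.5 0.5
  endloop
 endfacet
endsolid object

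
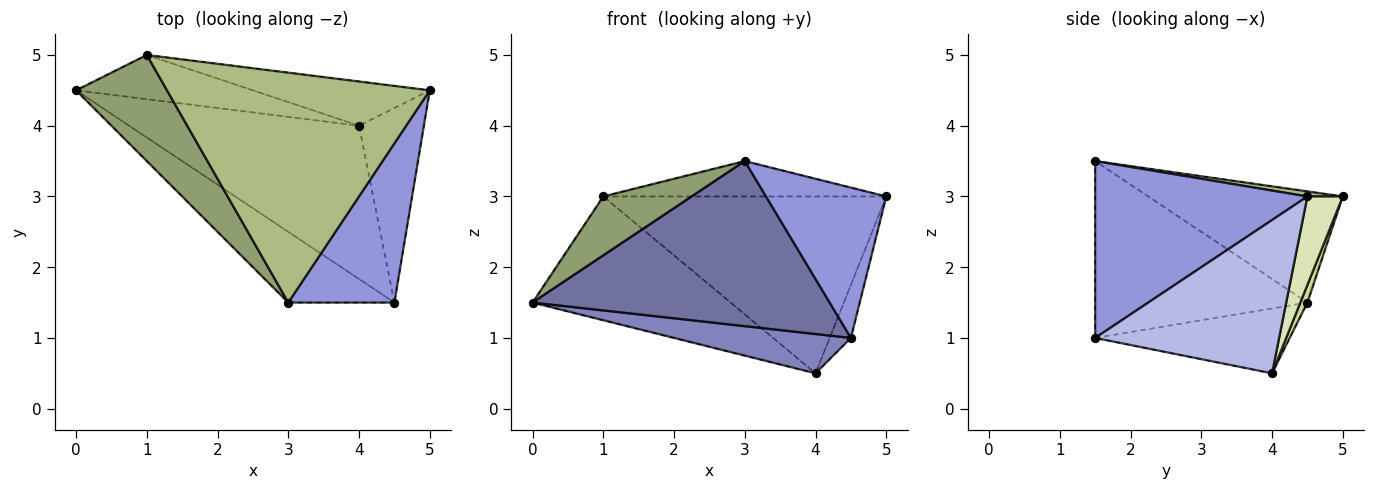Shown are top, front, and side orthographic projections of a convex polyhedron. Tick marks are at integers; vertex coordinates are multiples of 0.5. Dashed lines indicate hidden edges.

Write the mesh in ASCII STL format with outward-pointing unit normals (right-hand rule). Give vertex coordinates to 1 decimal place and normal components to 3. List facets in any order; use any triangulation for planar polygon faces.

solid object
 facet normal -0.549 -0.768 -0.329
  outer loop
   vertex 4.5 1.5 1.0
   vertex 3.0 1.5 3.5
   vertex 0.0 4.5 1.5
  endloop
 endfacet
 facet normal -0.264 -0.240 -0.934
  outer loop
   vertex 4.5 1.5 1.0
   vertex 0.0 4.5 1.5
   vertex 4.0 4.0 0.5
  endloop
 endfacet
 facet normal 0.771 -0.437 0.463
  outer loop
   vertex 4.5 1.5 1.0
   vertex 5.0 4.5 3.0
   vertex 3.0 1.5 3.5
  endloop
 endfacet
 facet normal 0.916 0.106 -0.387
  outer loop
   vertex 4.5 1.5 1.0
   vertex 4.0 4.0 0.5
   vertex 5.0 4.5 3.0
  endloop
 endfacet
 facet normal -0.730 -0.332 0.597
  outer loop
   vertex 1.0 5.0 3.0
   vertex 0.0 4.5 1.5
   vertex 3.0 1.5 3.5
  endloop
 endfacet
 facet normal 0.019 0.152 0.988
  outer loop
   vertex 1.0 5.0 3.0
   vertex 3.0 1.5 3.5
   vertex 5.0 4.5 3.0
  endloop
 endfacet
 facet normal 0.034 0.941 -0.336
  outer loop
   vertex 1.0 5.0 3.0
   vertex 4.0 4.0 0.5
   vertex 0.0 4.5 1.5
  endloop
 endfacet
 facet normal 0.120 0.963 -0.241
  outer loop
   vertex 1.0 5.0 3.0
   vertex 5.0 4.5 3.0
   vertex 4.0 4.0 0.5
  endloop
 endfacet
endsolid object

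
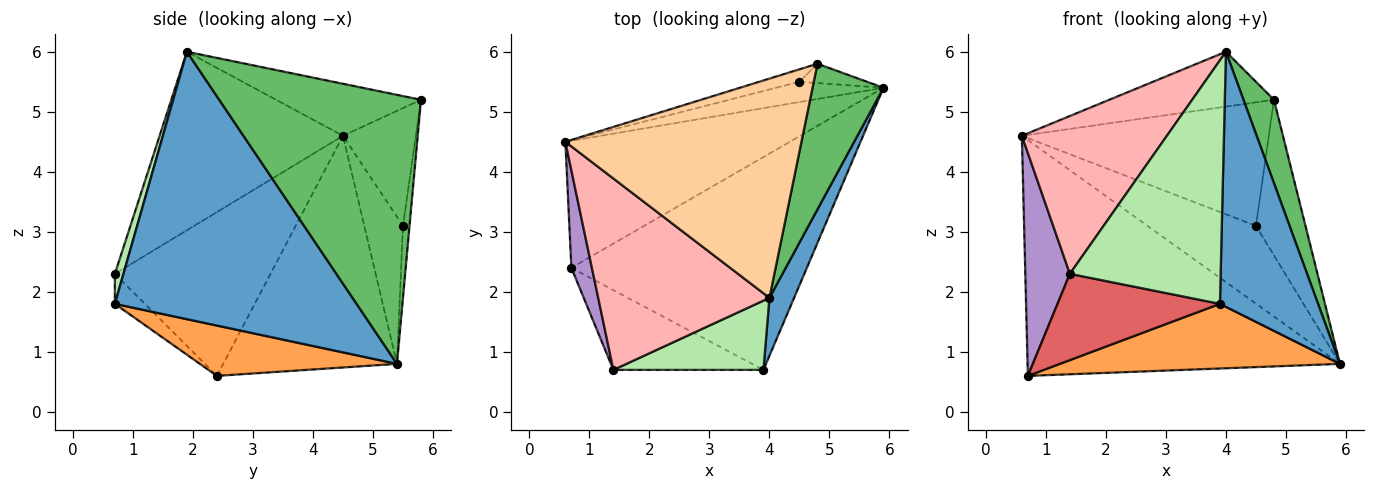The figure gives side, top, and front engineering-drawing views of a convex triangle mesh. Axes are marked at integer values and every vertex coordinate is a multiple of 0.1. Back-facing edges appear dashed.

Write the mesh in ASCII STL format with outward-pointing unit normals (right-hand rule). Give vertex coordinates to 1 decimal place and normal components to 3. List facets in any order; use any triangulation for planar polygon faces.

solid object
 facet normal 0.923 -0.375 0.085
  outer loop
   vertex 4.0 1.9 6.0
   vertex 3.9 0.7 1.8
   vertex 5.9 5.4 0.8
  endloop
 endfacet
 facet normal -0.440 0.791 -0.426
  outer loop
   vertex 0.7 2.4 0.6
   vertex 0.6 4.5 4.6
   vertex 5.9 5.4 0.8
  endloop
 endfacet
 facet normal 0.200 -0.285 -0.937
  outer loop
   vertex 0.7 2.4 0.6
   vertex 5.9 5.4 0.8
   vertex 3.9 0.7 1.8
  endloop
 endfacet
 facet normal -0.209 0.237 0.949
  outer loop
   vertex 4.8 5.8 5.2
   vertex 0.6 4.5 4.6
   vertex 4.0 1.9 6.0
  endloop
 endfacet
 facet normal 0.957 -0.145 0.252
  outer loop
   vertex 4.8 5.8 5.2
   vertex 4.0 1.9 6.0
   vertex 5.9 5.4 0.8
  endloop
 endfacet
 facet normal 0.055 -0.960 0.273
  outer loop
   vertex 1.4 0.7 2.3
   vertex 3.9 0.7 1.8
   vertex 4.0 1.9 6.0
  endloop
 endfacet
 facet normal -0.134 -0.728 -0.672
  outer loop
   vertex 1.4 0.7 2.3
   vertex 0.7 2.4 0.6
   vertex 3.9 0.7 1.8
  endloop
 endfacet
 facet normal -0.627 -0.496 0.601
  outer loop
   vertex 1.4 0.7 2.3
   vertex 4.0 1.9 6.0
   vertex 0.6 4.5 4.6
  endloop
 endfacet
 facet normal -0.954 -0.273 0.120
  outer loop
   vertex 1.4 0.7 2.3
   vertex 0.6 4.5 4.6
   vertex 0.7 2.4 0.6
  endloop
 endfacet
 facet normal -0.326 0.915 -0.238
  outer loop
   vertex 4.5 5.5 3.1
   vertex 5.9 5.4 0.8
   vertex 0.6 4.5 4.6
  endloop
 endfacet
 facet normal -0.282 0.955 -0.096
  outer loop
   vertex 4.5 5.5 3.1
   vertex 0.6 4.5 4.6
   vertex 4.8 5.8 5.2
  endloop
 endfacet
 facet normal -0.130 0.984 -0.122
  outer loop
   vertex 4.5 5.5 3.1
   vertex 4.8 5.8 5.2
   vertex 5.9 5.4 0.8
  endloop
 endfacet
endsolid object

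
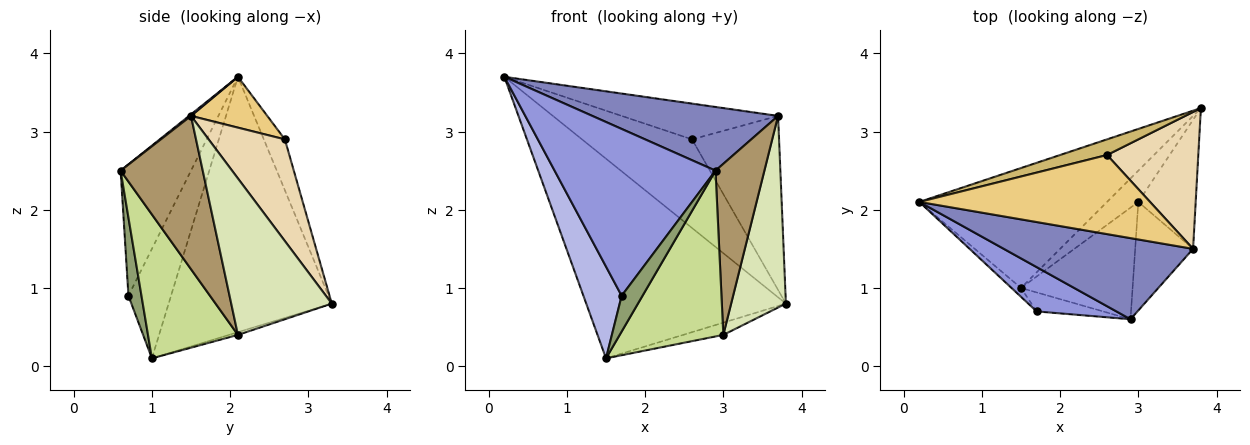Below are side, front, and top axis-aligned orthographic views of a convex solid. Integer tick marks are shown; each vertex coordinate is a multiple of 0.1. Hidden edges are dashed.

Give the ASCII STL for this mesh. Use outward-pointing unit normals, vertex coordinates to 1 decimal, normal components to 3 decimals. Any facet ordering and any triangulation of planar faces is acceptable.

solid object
 facet normal -0.574 0.702 -0.422
  outer loop
   vertex 1.5 1.0 0.1
   vertex 0.2 2.1 3.7
   vertex 3.8 3.3 0.8
  endloop
 endfacet
 facet normal 0.007 -0.618 0.787
  outer loop
   vertex 3.7 1.5 3.2
   vertex 0.2 2.1 3.7
   vertex 2.9 0.6 2.5
  endloop
 endfacet
 facet normal -0.389 -0.890 0.236
  outer loop
   vertex 1.7 0.7 0.9
   vertex 2.9 0.6 2.5
   vertex 0.2 2.1 3.7
  endloop
 endfacet
 facet normal -0.743 -0.667 -0.064
  outer loop
   vertex 1.7 0.7 0.9
   vertex 0.2 2.1 3.7
   vertex 1.5 1.0 0.1
  endloop
 endfacet
 facet normal 0.483 -0.773 -0.411
  outer loop
   vertex 1.7 0.7 0.9
   vertex 1.5 1.0 0.1
   vertex 2.9 0.6 2.5
  endloop
 endfacet
 facet normal -0.081 0.363 -0.928
  outer loop
   vertex 3.0 2.1 0.4
   vertex 1.5 1.0 0.1
   vertex 3.8 3.3 0.8
  endloop
 endfacet
 facet normal 0.584 -0.673 -0.453
  outer loop
   vertex 3.0 2.1 0.4
   vertex 2.9 0.6 2.5
   vertex 1.5 1.0 0.1
  endloop
 endfacet
 facet normal 0.836 -0.455 -0.307
  outer loop
   vertex 3.0 2.1 0.4
   vertex 3.8 3.3 0.8
   vertex 3.7 1.5 3.2
  endloop
 endfacet
 facet normal 0.817 -0.487 -0.309
  outer loop
   vertex 3.0 2.1 0.4
   vertex 3.7 1.5 3.2
   vertex 2.9 0.6 2.5
  endloop
 endfacet
 facet normal -0.185 0.968 0.171
  outer loop
   vertex 2.6 2.7 2.9
   vertex 3.8 3.3 0.8
   vertex 0.2 2.1 3.7
  endloop
 endfacet
 facet normal 0.197 0.404 0.893
  outer loop
   vertex 2.6 2.7 2.9
   vertex 0.2 2.1 3.7
   vertex 3.7 1.5 3.2
  endloop
 endfacet
 facet normal 0.567 0.647 0.509
  outer loop
   vertex 2.6 2.7 2.9
   vertex 3.7 1.5 3.2
   vertex 3.8 3.3 0.8
  endloop
 endfacet
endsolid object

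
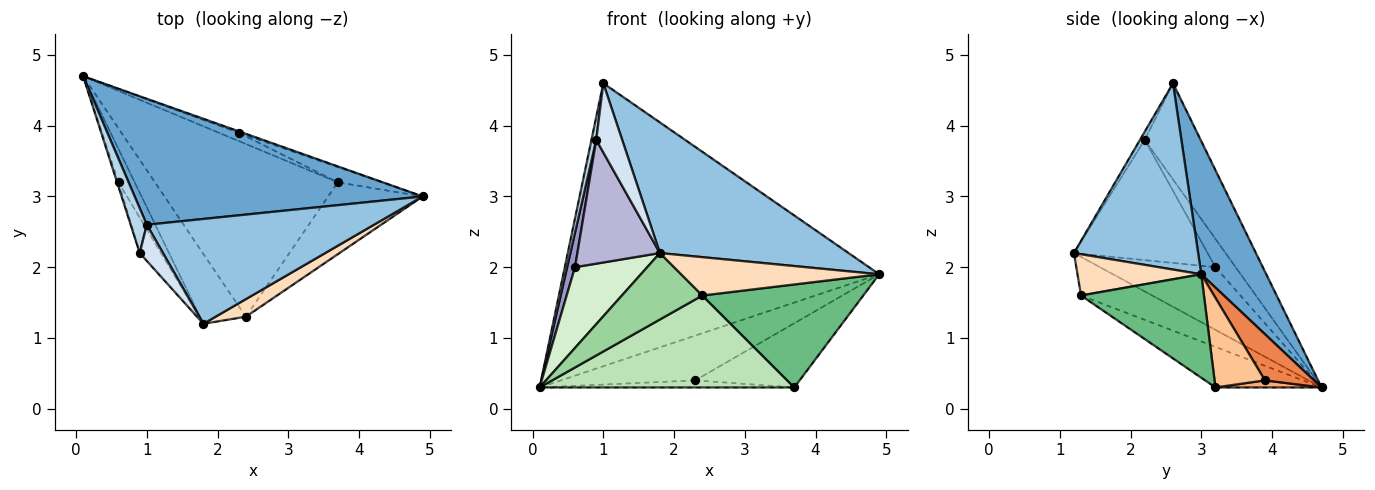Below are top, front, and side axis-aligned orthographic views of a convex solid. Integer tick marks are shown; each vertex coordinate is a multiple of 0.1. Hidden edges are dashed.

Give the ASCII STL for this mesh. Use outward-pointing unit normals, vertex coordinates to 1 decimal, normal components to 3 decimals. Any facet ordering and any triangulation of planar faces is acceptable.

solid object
 facet normal 0.185 0.898 0.400
  outer loop
   vertex 1.0 2.6 4.6
   vertex 4.9 3.0 1.9
   vertex 0.1 4.7 0.3
  endloop
 endfacet
 facet normal 0.457 -0.694 0.557
  outer loop
   vertex 1.0 2.6 4.6
   vertex 1.8 1.2 2.2
   vertex 4.9 3.0 1.9
  endloop
 endfacet
 facet normal -0.983 -0.084 0.165
  outer loop
   vertex 0.9 2.2 3.8
   vertex 1.0 2.6 4.6
   vertex 0.1 4.7 0.3
  endloop
 endfacet
 facet normal -0.159 -0.875 0.457
  outer loop
   vertex 0.9 2.2 3.8
   vertex 1.8 1.2 2.2
   vertex 1.0 2.6 4.6
  endloop
 endfacet
 facet normal 0.343 0.939 -0.031
  outer loop
   vertex 2.3 3.9 0.4
   vertex 0.1 4.7 0.3
   vertex 4.9 3.0 1.9
  endloop
 endfacet
 facet normal 0.262 0.628 -0.733
  outer loop
   vertex 2.3 3.9 0.4
   vertex 3.7 3.2 0.3
   vertex 0.1 4.7 0.3
  endloop
 endfacet
 facet normal 0.425 0.881 -0.209
  outer loop
   vertex 2.3 3.9 0.4
   vertex 4.9 3.0 1.9
   vertex 3.7 3.2 0.3
  endloop
 endfacet
 facet normal 0.494 -0.790 0.362
  outer loop
   vertex 2.4 1.3 1.6
   vertex 4.9 3.0 1.9
   vertex 1.8 1.2 2.2
  endloop
 endfacet
 facet normal 0.531 -0.695 -0.485
  outer loop
   vertex 2.4 1.3 1.6
   vertex 3.7 3.2 0.3
   vertex 4.9 3.0 1.9
  endloop
 endfacet
 facet normal -0.520 -0.589 -0.619
  outer loop
   vertex 2.4 1.3 1.6
   vertex 1.8 1.2 2.2
   vertex 0.1 4.7 0.3
  endloop
 endfacet
 facet normal -0.192 -0.461 -0.866
  outer loop
   vertex 2.4 1.3 1.6
   vertex 0.1 4.7 0.3
   vertex 3.7 3.2 0.3
  endloop
 endfacet
 facet normal -0.828 -0.518 -0.214
  outer loop
   vertex 0.6 3.2 2.0
   vertex 0.1 4.7 0.3
   vertex 1.8 1.2 2.2
  endloop
 endfacet
 facet normal -0.931 -0.363 -0.047
  outer loop
   vertex 0.6 3.2 2.0
   vertex 0.9 2.2 3.8
   vertex 0.1 4.7 0.3
  endloop
 endfacet
 facet normal -0.841 -0.520 -0.148
  outer loop
   vertex 0.6 3.2 2.0
   vertex 1.8 1.2 2.2
   vertex 0.9 2.2 3.8
  endloop
 endfacet
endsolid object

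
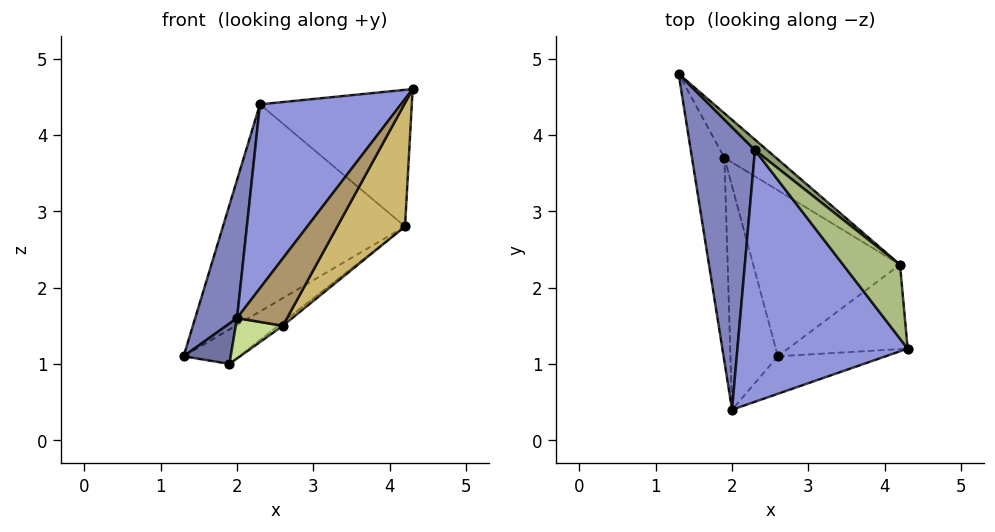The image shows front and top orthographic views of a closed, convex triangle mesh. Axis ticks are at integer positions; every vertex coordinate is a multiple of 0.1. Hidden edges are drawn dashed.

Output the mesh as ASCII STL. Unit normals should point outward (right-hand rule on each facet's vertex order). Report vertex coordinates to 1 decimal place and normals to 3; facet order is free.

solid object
 facet normal -0.461 -0.172 -0.871
  outer loop
   vertex 1.9 3.7 1.0
   vertex 2.0 0.4 1.6
   vertex 1.3 4.8 1.1
  endloop
 endfacet
 facet normal -0.959 -0.124 0.253
  outer loop
   vertex 2.3 3.8 4.4
   vertex 1.3 4.8 1.1
   vertex 2.0 0.4 1.6
  endloop
 endfacet
 facet normal -0.647 -0.450 0.616
  outer loop
   vertex 2.3 3.8 4.4
   vertex 2.0 0.4 1.6
   vertex 4.3 1.2 4.6
  endloop
 endfacet
 facet normal 0.704 0.435 -0.561
  outer loop
   vertex 4.2 2.3 2.8
   vertex 1.9 3.7 1.0
   vertex 1.3 4.8 1.1
  endloop
 endfacet
 facet normal 0.639 0.768 0.039
  outer loop
   vertex 4.2 2.3 2.8
   vertex 1.3 4.8 1.1
   vertex 2.3 3.8 4.4
  endloop
 endfacet
 facet normal 0.739 0.593 0.321
  outer loop
   vertex 4.2 2.3 2.8
   vertex 2.3 3.8 4.4
   vertex 4.3 1.2 4.6
  endloop
 endfacet
 facet normal 0.043 -0.177 -0.983
  outer loop
   vertex 2.6 1.1 1.5
   vertex 2.0 0.4 1.6
   vertex 1.9 3.7 1.0
  endloop
 endfacet
 facet normal 0.623 0.017 -0.782
  outer loop
   vertex 2.6 1.1 1.5
   vertex 1.9 3.7 1.0
   vertex 4.2 2.3 2.8
  endloop
 endfacet
 facet normal 0.684 -0.637 -0.355
  outer loop
   vertex 2.6 1.1 1.5
   vertex 4.3 1.2 4.6
   vertex 2.0 0.4 1.6
  endloop
 endfacet
 facet normal 0.733 -0.562 -0.384
  outer loop
   vertex 2.6 1.1 1.5
   vertex 4.2 2.3 2.8
   vertex 4.3 1.2 4.6
  endloop
 endfacet
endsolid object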